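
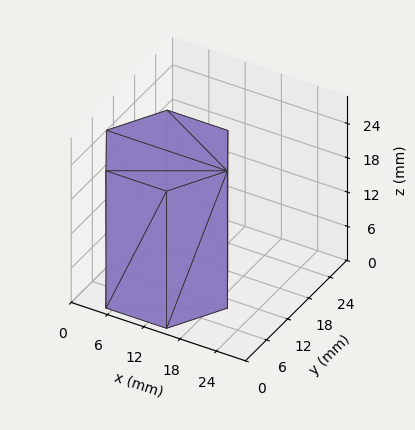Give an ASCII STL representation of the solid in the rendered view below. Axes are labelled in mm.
Reading the render: the shape is a regular 6-sided prism (a cylinder approximated with 6 flat sides), circumscribed radius ≈ 10 mm, height ≈ 24 mm (dimensions read to the nearest mm from the axis ticks). For the STL, each face is triangulated and given an outward normal.

solid part
  facet normal 0.0000 0.0000 -1.0000
    outer loop
      vertex 5.0 18.7 0.0
      vertex 15.0 18.7 0.0
      vertex 20.0 10.0 0.0
    endloop
  endfacet
  facet normal 0.0000 0.0000 -1.0000
    outer loop
      vertex 0.0 10.0 0.0
      vertex 5.0 18.7 0.0
      vertex 20.0 10.0 0.0
    endloop
  endfacet
  facet normal 0.0000 0.0000 -1.0000
    outer loop
      vertex 5.0 1.3 0.0
      vertex 0.0 10.0 0.0
      vertex 20.0 10.0 0.0
    endloop
  endfacet
  facet normal 0.0000 0.0000 -1.0000
    outer loop
      vertex 15.0 1.3 0.0
      vertex 5.0 1.3 0.0
      vertex 20.0 10.0 0.0
    endloop
  endfacet
  facet normal 0.0000 0.0000 1.0000
    outer loop
      vertex 20.0 10.0 24.0
      vertex 15.0 18.7 24.0
      vertex 5.0 18.7 24.0
    endloop
  endfacet
  facet normal 0.0000 0.0000 1.0000
    outer loop
      vertex 20.0 10.0 24.0
      vertex 5.0 18.7 24.0
      vertex 0.0 10.0 24.0
    endloop
  endfacet
  facet normal 0.0000 0.0000 1.0000
    outer loop
      vertex 20.0 10.0 24.0
      vertex 0.0 10.0 24.0
      vertex 5.0 1.3 24.0
    endloop
  endfacet
  facet normal 0.0000 0.0000 1.0000
    outer loop
      vertex 20.0 10.0 24.0
      vertex 5.0 1.3 24.0
      vertex 15.0 1.3 24.0
    endloop
  endfacet
  facet normal 0.8670 0.4983 0.0000
    outer loop
      vertex 20.0 10.0 0.0
      vertex 15.0 18.7 0.0
      vertex 15.0 18.7 24.0
    endloop
  endfacet
  facet normal 0.8670 0.4983 0.0000
    outer loop
      vertex 20.0 10.0 0.0
      vertex 15.0 18.7 24.0
      vertex 20.0 10.0 24.0
    endloop
  endfacet
  facet normal 0.0000 1.0000 0.0000
    outer loop
      vertex 15.0 18.7 0.0
      vertex 5.0 18.7 0.0
      vertex 5.0 18.7 24.0
    endloop
  endfacet
  facet normal 0.0000 1.0000 0.0000
    outer loop
      vertex 15.0 18.7 0.0
      vertex 5.0 18.7 24.0
      vertex 15.0 18.7 24.0
    endloop
  endfacet
  facet normal -0.8670 0.4983 0.0000
    outer loop
      vertex 5.0 18.7 0.0
      vertex 0.0 10.0 0.0
      vertex 0.0 10.0 24.0
    endloop
  endfacet
  facet normal -0.8670 0.4983 0.0000
    outer loop
      vertex 5.0 18.7 0.0
      vertex 0.0 10.0 24.0
      vertex 5.0 18.7 24.0
    endloop
  endfacet
  facet normal -0.8670 -0.4983 0.0000
    outer loop
      vertex 0.0 10.0 0.0
      vertex 5.0 1.3 0.0
      vertex 5.0 1.3 24.0
    endloop
  endfacet
  facet normal -0.8670 -0.4983 0.0000
    outer loop
      vertex 0.0 10.0 0.0
      vertex 5.0 1.3 24.0
      vertex 0.0 10.0 24.0
    endloop
  endfacet
  facet normal 0.0000 -1.0000 0.0000
    outer loop
      vertex 5.0 1.3 0.0
      vertex 15.0 1.3 0.0
      vertex 15.0 1.3 24.0
    endloop
  endfacet
  facet normal 0.0000 -1.0000 0.0000
    outer loop
      vertex 5.0 1.3 0.0
      vertex 15.0 1.3 24.0
      vertex 5.0 1.3 24.0
    endloop
  endfacet
  facet normal 0.8670 -0.4983 0.0000
    outer loop
      vertex 15.0 1.3 0.0
      vertex 20.0 10.0 0.0
      vertex 20.0 10.0 24.0
    endloop
  endfacet
  facet normal 0.8670 -0.4983 0.0000
    outer loop
      vertex 15.0 1.3 0.0
      vertex 20.0 10.0 24.0
      vertex 15.0 1.3 24.0
    endloop
  endfacet
endsolid part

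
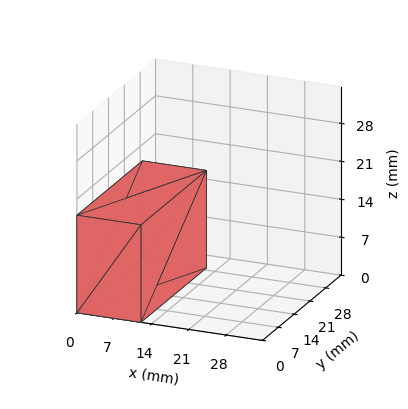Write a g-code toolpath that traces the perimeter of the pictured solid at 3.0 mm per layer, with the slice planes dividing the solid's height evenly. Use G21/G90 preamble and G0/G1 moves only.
Reading the render: the shape is a rectangular box, roughly 12 × 29 mm footprint and 18 mm tall (dimensions read to the nearest mm from the axis ticks). For the g-code, the solid's height is divided into equal slices at the stated Δz and each level perimeter traced with G1 moves after a G0 lift.

; perimeter-only toolpath
G21 ; units = mm
G90 ; absolute positioning
G28 ; home
; layer 1
G0 Z3.0
G0 X0.0 Y0.0
G1 X12.0 Y0.0
G1 X12.0 Y29.0
G1 X0.0 Y29.0
G1 X0.0 Y0.0
; layer 2
G0 Z6.0
G0 X0.0 Y0.0
G1 X12.0 Y0.0
G1 X12.0 Y29.0
G1 X0.0 Y29.0
G1 X0.0 Y0.0
; layer 3
G0 Z9.0
G0 X0.0 Y0.0
G1 X12.0 Y0.0
G1 X12.0 Y29.0
G1 X0.0 Y29.0
G1 X0.0 Y0.0
; layer 4
G0 Z12.0
G0 X0.0 Y0.0
G1 X12.0 Y0.0
G1 X12.0 Y29.0
G1 X0.0 Y29.0
G1 X0.0 Y0.0
; layer 5
G0 Z15.0
G0 X0.0 Y0.0
G1 X12.0 Y0.0
G1 X12.0 Y29.0
G1 X0.0 Y29.0
G1 X0.0 Y0.0
; layer 6
G0 Z18.0
G0 X0.0 Y0.0
G1 X12.0 Y0.0
G1 X12.0 Y29.0
G1 X0.0 Y29.0
G1 X0.0 Y0.0
M2 ; end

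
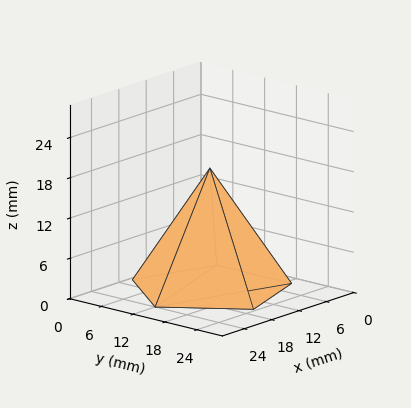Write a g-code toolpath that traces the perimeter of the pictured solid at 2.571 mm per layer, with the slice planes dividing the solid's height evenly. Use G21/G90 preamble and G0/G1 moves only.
Reading the render: the shape is a regular 5-sided pyramid, base circumscribed radius ≈ 12 mm, apex at z ≈ 18 mm (dimensions read to the nearest mm from the axis ticks). For the g-code, the solid's height is divided into equal slices at the stated Δz and each level perimeter traced with G1 moves after a G0 lift.

; perimeter-only toolpath
G21 ; units = mm
G90 ; absolute positioning
G28 ; home
; layer 1
G0 Z2.571
G0 X22.286 Y12.000
G1 X15.178 Y21.783
G1 X3.679 Y18.045
G1 X3.679 Y5.955
G1 X15.178 Y2.217
G1 X22.286 Y12.000
; layer 2
G0 Z5.143
G0 X20.571 Y12.000
G1 X14.649 Y20.152
G1 X5.066 Y17.038
G1 X5.066 Y6.962
G1 X14.649 Y3.848
G1 X20.571 Y12.000
; layer 3
G0 Z7.714
G0 X18.857 Y12.000
G1 X14.119 Y18.522
G1 X6.453 Y16.030
G1 X6.453 Y7.970
G1 X14.119 Y5.478
G1 X18.857 Y12.000
; layer 4
G0 Z10.286
G0 X17.143 Y12.000
G1 X13.589 Y16.891
G1 X7.839 Y15.023
G1 X7.839 Y8.977
G1 X13.589 Y7.109
G1 X17.143 Y12.000
; layer 5
G0 Z12.857
G0 X15.429 Y12.000
G1 X13.059 Y15.261
G1 X9.226 Y14.015
G1 X9.226 Y9.985
G1 X13.059 Y8.739
G1 X15.429 Y12.000
; layer 6
G0 Z15.429
G0 X13.714 Y12.000
G1 X12.530 Y13.630
G1 X10.613 Y13.008
G1 X10.613 Y10.992
G1 X12.530 Y10.370
G1 X13.714 Y12.000
M2 ; end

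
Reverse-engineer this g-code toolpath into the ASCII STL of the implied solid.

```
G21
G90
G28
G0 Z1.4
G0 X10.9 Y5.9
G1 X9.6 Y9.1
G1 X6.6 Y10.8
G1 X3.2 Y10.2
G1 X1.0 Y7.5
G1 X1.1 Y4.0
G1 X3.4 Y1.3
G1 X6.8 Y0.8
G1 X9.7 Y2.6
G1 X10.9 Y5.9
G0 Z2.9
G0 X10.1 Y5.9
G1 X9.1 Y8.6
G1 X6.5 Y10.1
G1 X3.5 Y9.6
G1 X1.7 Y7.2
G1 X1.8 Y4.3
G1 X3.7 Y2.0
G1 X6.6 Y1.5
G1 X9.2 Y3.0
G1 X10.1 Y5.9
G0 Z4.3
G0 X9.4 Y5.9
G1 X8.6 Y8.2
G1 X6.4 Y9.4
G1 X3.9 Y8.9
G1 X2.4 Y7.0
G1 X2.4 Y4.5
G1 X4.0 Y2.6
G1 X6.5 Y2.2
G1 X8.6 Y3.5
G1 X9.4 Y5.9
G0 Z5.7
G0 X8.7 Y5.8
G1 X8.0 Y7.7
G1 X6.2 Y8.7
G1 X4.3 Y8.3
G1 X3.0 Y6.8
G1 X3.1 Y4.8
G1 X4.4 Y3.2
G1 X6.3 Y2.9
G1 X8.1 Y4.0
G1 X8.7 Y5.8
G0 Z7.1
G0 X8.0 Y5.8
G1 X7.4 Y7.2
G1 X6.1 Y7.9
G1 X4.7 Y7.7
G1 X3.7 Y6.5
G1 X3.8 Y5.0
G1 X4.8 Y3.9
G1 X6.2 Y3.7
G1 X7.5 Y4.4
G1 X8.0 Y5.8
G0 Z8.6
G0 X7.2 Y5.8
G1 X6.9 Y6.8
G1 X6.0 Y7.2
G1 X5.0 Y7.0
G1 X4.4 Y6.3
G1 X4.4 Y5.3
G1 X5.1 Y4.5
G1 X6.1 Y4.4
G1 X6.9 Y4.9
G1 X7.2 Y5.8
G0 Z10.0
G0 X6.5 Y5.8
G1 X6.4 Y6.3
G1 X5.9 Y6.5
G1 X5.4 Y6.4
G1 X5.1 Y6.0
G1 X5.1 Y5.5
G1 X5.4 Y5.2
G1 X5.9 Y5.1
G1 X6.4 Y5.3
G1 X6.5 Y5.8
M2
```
solid part
  facet normal 0.0000 0.0000 -1.0000
    outer loop
      vertex 6.7 11.5 0.0
      vertex 10.2 9.6 0.0
      vertex 11.6 5.9 0.0
    endloop
  endfacet
  facet normal 0.0000 0.0000 -1.0000
    outer loop
      vertex 2.8 10.8 0.0
      vertex 6.7 11.5 0.0
      vertex 11.6 5.9 0.0
    endloop
  endfacet
  facet normal 0.0000 0.0000 -1.0000
    outer loop
      vertex 0.3 7.7 0.0
      vertex 2.8 10.8 0.0
      vertex 11.6 5.9 0.0
    endloop
  endfacet
  facet normal 0.0000 0.0000 -1.0000
    outer loop
      vertex 0.4 3.8 0.0
      vertex 0.3 7.7 0.0
      vertex 11.6 5.9 0.0
    endloop
  endfacet
  facet normal 0.0000 0.0000 -1.0000
    outer loop
      vertex 3.0 0.7 0.0
      vertex 0.4 3.8 0.0
      vertex 11.6 5.9 0.0
    endloop
  endfacet
  facet normal 0.0000 0.0000 -1.0000
    outer loop
      vertex 6.9 0.1 0.0
      vertex 3.0 0.7 0.0
      vertex 11.6 5.9 0.0
    endloop
  endfacet
  facet normal 0.0000 0.0000 -1.0000
    outer loop
      vertex 10.3 2.1 0.0
      vertex 6.9 0.1 0.0
      vertex 11.6 5.9 0.0
    endloop
  endfacet
  facet normal 0.8435 0.3192 0.4320
    outer loop
      vertex 11.6 5.9 0.0
      vertex 10.2 9.6 0.0
      vertex 5.8 5.8 11.4
    endloop
  endfacet
  facet normal 0.4306 0.7932 0.4306
    outer loop
      vertex 10.2 9.6 0.0
      vertex 6.7 11.5 0.0
      vertex 5.8 5.8 11.4
    endloop
  endfacet
  facet normal -0.1594 0.8880 0.4314
    outer loop
      vertex 6.7 11.5 0.0
      vertex 2.8 10.8 0.0
      vertex 5.8 5.8 11.4
    endloop
  endfacet
  facet normal -0.7017 0.5659 0.4329
    outer loop
      vertex 2.8 10.8 0.0
      vertex 0.3 7.7 0.0
      vertex 5.8 5.8 11.4
    endloop
  endfacet
  facet normal -0.9019 -0.0231 0.4313
    outer loop
      vertex 0.3 7.7 0.0
      vertex 0.4 3.8 0.0
      vertex 5.8 5.8 11.4
    endloop
  endfacet
  facet normal -0.6919 -0.5803 0.4296
    outer loop
      vertex 0.4 3.8 0.0
      vertex 3.0 0.7 0.0
      vertex 5.8 5.8 11.4
    endloop
  endfacet
  facet normal -0.1371 -0.8912 0.4324
    outer loop
      vertex 3.0 0.7 0.0
      vertex 6.9 0.1 0.0
      vertex 5.8 5.8 11.4
    endloop
  endfacet
  facet normal 0.4571 -0.7771 0.4327
    outer loop
      vertex 6.9 0.1 0.0
      vertex 10.3 2.1 0.0
      vertex 5.8 5.8 11.4
    endloop
  endfacet
  facet normal 0.8535 -0.2920 0.4317
    outer loop
      vertex 10.3 2.1 0.0
      vertex 11.6 5.9 0.0
      vertex 5.8 5.8 11.4
    endloop
  endfacet
endsolid part

The G0 Z moves step by Δz≈1.4 mm. The G1 loops shrink linearly with z, so the solid tapers from its base footprint up to z≈11.4. Closing with a flat bottom cap and the tapered top and triangulating gives 16 facets — a regular 9-sided pyramid, base circumscribed radius ≈ 5.8 mm, apex at z ≈ 11.4 mm.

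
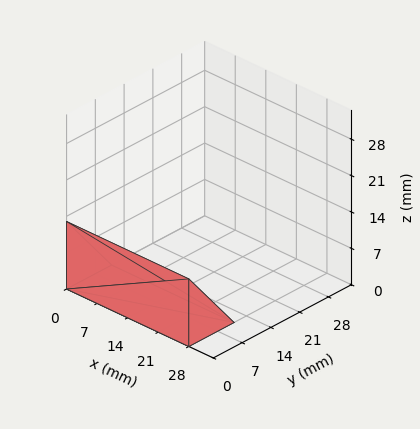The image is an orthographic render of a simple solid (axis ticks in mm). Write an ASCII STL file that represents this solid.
Reading the render: the shape is a wedge (ramp): 28 × 11 mm base, rising to 13 mm along the y=0 edge and sloping linearly to z=0 at y=11 (dimensions read to the nearest mm from the axis ticks). For the STL, each face is triangulated and given an outward normal.

solid part
  facet normal 0.0000 0.0000 -1.0000
    outer loop
      vertex 28.000 11.000 0.000
      vertex 28.000 0.000 0.000
      vertex 0.000 0.000 0.000
    endloop
  endfacet
  facet normal 0.0000 0.0000 -1.0000
    outer loop
      vertex 0.000 11.000 0.000
      vertex 28.000 11.000 0.000
      vertex 0.000 0.000 0.000
    endloop
  endfacet
  facet normal 0.0000 -1.0000 0.0000
    outer loop
      vertex 0.000 0.000 0.000
      vertex 28.000 0.000 0.000
      vertex 28.000 0.000 13.000
    endloop
  endfacet
  facet normal 0.0000 -1.0000 0.0000
    outer loop
      vertex 0.000 0.000 0.000
      vertex 28.000 0.000 13.000
      vertex 0.000 0.000 13.000
    endloop
  endfacet
  facet normal 0.0000 0.7634 0.6459
    outer loop
      vertex 0.000 0.000 13.000
      vertex 28.000 0.000 13.000
      vertex 28.000 11.000 0.000
    endloop
  endfacet
  facet normal 0.0000 0.7634 0.6459
    outer loop
      vertex 0.000 0.000 13.000
      vertex 28.000 11.000 0.000
      vertex 0.000 11.000 0.000
    endloop
  endfacet
  facet normal -1.0000 0.0000 0.0000
    outer loop
      vertex 0.000 0.000 13.000
      vertex 0.000 11.000 0.000
      vertex 0.000 0.000 0.000
    endloop
  endfacet
  facet normal 1.0000 0.0000 0.0000
    outer loop
      vertex 28.000 0.000 0.000
      vertex 28.000 11.000 0.000
      vertex 28.000 0.000 13.000
    endloop
  endfacet
endsolid part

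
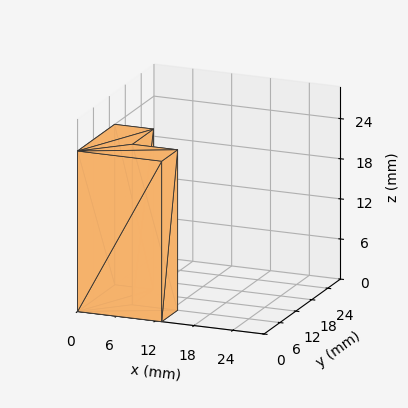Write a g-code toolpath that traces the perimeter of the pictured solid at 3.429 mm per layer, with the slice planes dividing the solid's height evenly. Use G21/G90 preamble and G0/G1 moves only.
Reading the render: the shape is an L-shaped prism: outer 13 × 14 mm, arm thicknesses ≈ 6 mm (horizontal) and 6 mm (vertical), extruded 24 mm in z (dimensions read to the nearest mm from the axis ticks). For the g-code, the solid's height is divided into equal slices at the stated Δz and each level perimeter traced with G1 moves after a G0 lift.

; perimeter-only toolpath
G21 ; units = mm
G90 ; absolute positioning
G28 ; home
; layer 1
G0 Z3.429
G0 X0.000 Y0.000
G1 X13.000 Y0.000
G1 X13.000 Y6.000
G1 X6.000 Y6.000
G1 X6.000 Y14.000
G1 X0.000 Y14.000
G1 X0.000 Y0.000
; layer 2
G0 Z6.857
G0 X0.000 Y0.000
G1 X13.000 Y0.000
G1 X13.000 Y6.000
G1 X6.000 Y6.000
G1 X6.000 Y14.000
G1 X0.000 Y14.000
G1 X0.000 Y0.000
; layer 3
G0 Z10.286
G0 X0.000 Y0.000
G1 X13.000 Y0.000
G1 X13.000 Y6.000
G1 X6.000 Y6.000
G1 X6.000 Y14.000
G1 X0.000 Y14.000
G1 X0.000 Y0.000
; layer 4
G0 Z13.714
G0 X0.000 Y0.000
G1 X13.000 Y0.000
G1 X13.000 Y6.000
G1 X6.000 Y6.000
G1 X6.000 Y14.000
G1 X0.000 Y14.000
G1 X0.000 Y0.000
; layer 5
G0 Z17.143
G0 X0.000 Y0.000
G1 X13.000 Y0.000
G1 X13.000 Y6.000
G1 X6.000 Y6.000
G1 X6.000 Y14.000
G1 X0.000 Y14.000
G1 X0.000 Y0.000
; layer 6
G0 Z20.571
G0 X0.000 Y0.000
G1 X13.000 Y0.000
G1 X13.000 Y6.000
G1 X6.000 Y6.000
G1 X6.000 Y14.000
G1 X0.000 Y14.000
G1 X0.000 Y0.000
; layer 7
G0 Z24.000
G0 X0.000 Y0.000
G1 X13.000 Y0.000
G1 X13.000 Y6.000
G1 X6.000 Y6.000
G1 X6.000 Y14.000
G1 X0.000 Y14.000
G1 X0.000 Y0.000
M2 ; end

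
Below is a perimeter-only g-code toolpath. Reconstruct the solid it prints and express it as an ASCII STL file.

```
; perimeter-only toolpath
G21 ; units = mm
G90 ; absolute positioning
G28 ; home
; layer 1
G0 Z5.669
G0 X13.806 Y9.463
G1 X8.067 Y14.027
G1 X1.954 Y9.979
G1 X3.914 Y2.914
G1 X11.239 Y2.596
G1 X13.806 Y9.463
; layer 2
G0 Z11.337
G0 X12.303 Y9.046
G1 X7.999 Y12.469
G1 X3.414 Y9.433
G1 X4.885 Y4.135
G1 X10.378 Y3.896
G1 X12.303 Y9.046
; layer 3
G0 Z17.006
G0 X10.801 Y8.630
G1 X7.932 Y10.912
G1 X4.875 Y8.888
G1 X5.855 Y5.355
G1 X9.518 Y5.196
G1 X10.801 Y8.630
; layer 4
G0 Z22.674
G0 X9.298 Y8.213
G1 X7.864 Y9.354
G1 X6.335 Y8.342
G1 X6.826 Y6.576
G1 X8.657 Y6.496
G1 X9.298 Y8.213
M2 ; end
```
solid part
  facet normal 0.0000 0.0000 -1.0000
    outer loop
      vertex 0.493 10.525 0.000
      vertex 8.135 15.585 0.000
      vertex 15.308 9.880 0.000
    endloop
  endfacet
  facet normal 0.0000 0.0000 -1.0000
    outer loop
      vertex 2.944 1.694 0.000
      vertex 0.493 10.525 0.000
      vertex 15.308 9.880 0.000
    endloop
  endfacet
  facet normal 0.0000 0.0000 -1.0000
    outer loop
      vertex 12.100 1.296 0.000
      vertex 2.944 1.694 0.000
      vertex 15.308 9.880 0.000
    endloop
  endfacet
  facet normal 0.6076 0.7640 0.2172
    outer loop
      vertex 15.308 9.880 0.000
      vertex 8.135 15.585 0.000
      vertex 7.796 7.796 28.343
    endloop
  endfacet
  facet normal -0.5389 0.8139 0.2172
    outer loop
      vertex 8.135 15.585 0.000
      vertex 0.493 10.525 0.000
      vertex 7.796 7.796 28.343
    endloop
  endfacet
  facet normal -0.9406 -0.2611 0.2172
    outer loop
      vertex 0.493 10.525 0.000
      vertex 2.944 1.694 0.000
      vertex 7.796 7.796 28.343
    endloop
  endfacet
  facet normal -0.0424 -0.9752 0.2172
    outer loop
      vertex 2.944 1.694 0.000
      vertex 12.100 1.296 0.000
      vertex 7.796 7.796 28.343
    endloop
  endfacet
  facet normal 0.9144 -0.3417 0.2172
    outer loop
      vertex 12.100 1.296 0.000
      vertex 15.308 9.880 0.000
      vertex 7.796 7.796 28.343
    endloop
  endfacet
endsolid part

The G0 Z moves step by Δz≈5.669 mm. The G1 loops shrink linearly with z, so the solid tapers from its base footprint up to z≈28.3. Closing with a flat bottom cap and the tapered top and triangulating gives 8 facets — a regular 5-sided pyramid, base circumscribed radius ≈ 7.8 mm, apex at z ≈ 28.3 mm.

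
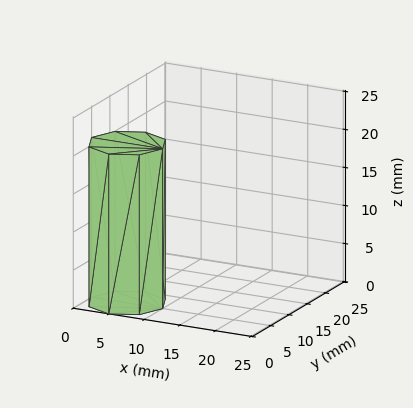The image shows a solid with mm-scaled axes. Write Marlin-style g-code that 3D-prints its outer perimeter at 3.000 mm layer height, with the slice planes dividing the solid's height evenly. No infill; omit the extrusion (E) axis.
Reading the render: the shape is a regular 8-sided prism (a cylinder approximated with 8 flat sides), circumscribed radius ≈ 5 mm, height ≈ 21 mm (dimensions read to the nearest mm from the axis ticks). For the g-code, the solid's height is divided into equal slices at the stated Δz and each level perimeter traced with G1 moves after a G0 lift.

; perimeter-only toolpath
G21 ; units = mm
G90 ; absolute positioning
G28 ; home
; layer 1
G0 Z3.000
G0 X10.000 Y5.000
G1 X8.536 Y8.536
G1 X5.000 Y10.000
G1 X1.464 Y8.536
G1 X0.000 Y5.000
G1 X1.464 Y1.464
G1 X5.000 Y0.000
G1 X8.536 Y1.464
G1 X10.000 Y5.000
; layer 2
G0 Z6.000
G0 X10.000 Y5.000
G1 X8.536 Y8.536
G1 X5.000 Y10.000
G1 X1.464 Y8.536
G1 X0.000 Y5.000
G1 X1.464 Y1.464
G1 X5.000 Y0.000
G1 X8.536 Y1.464
G1 X10.000 Y5.000
; layer 3
G0 Z9.000
G0 X10.000 Y5.000
G1 X8.536 Y8.536
G1 X5.000 Y10.000
G1 X1.464 Y8.536
G1 X0.000 Y5.000
G1 X1.464 Y1.464
G1 X5.000 Y0.000
G1 X8.536 Y1.464
G1 X10.000 Y5.000
; layer 4
G0 Z12.000
G0 X10.000 Y5.000
G1 X8.536 Y8.536
G1 X5.000 Y10.000
G1 X1.464 Y8.536
G1 X0.000 Y5.000
G1 X1.464 Y1.464
G1 X5.000 Y0.000
G1 X8.536 Y1.464
G1 X10.000 Y5.000
; layer 5
G0 Z15.000
G0 X10.000 Y5.000
G1 X8.536 Y8.536
G1 X5.000 Y10.000
G1 X1.464 Y8.536
G1 X0.000 Y5.000
G1 X1.464 Y1.464
G1 X5.000 Y0.000
G1 X8.536 Y1.464
G1 X10.000 Y5.000
; layer 6
G0 Z18.000
G0 X10.000 Y5.000
G1 X8.536 Y8.536
G1 X5.000 Y10.000
G1 X1.464 Y8.536
G1 X0.000 Y5.000
G1 X1.464 Y1.464
G1 X5.000 Y0.000
G1 X8.536 Y1.464
G1 X10.000 Y5.000
; layer 7
G0 Z21.000
G0 X10.000 Y5.000
G1 X8.536 Y8.536
G1 X5.000 Y10.000
G1 X1.464 Y8.536
G1 X0.000 Y5.000
G1 X1.464 Y1.464
G1 X5.000 Y0.000
G1 X8.536 Y1.464
G1 X10.000 Y5.000
M2 ; end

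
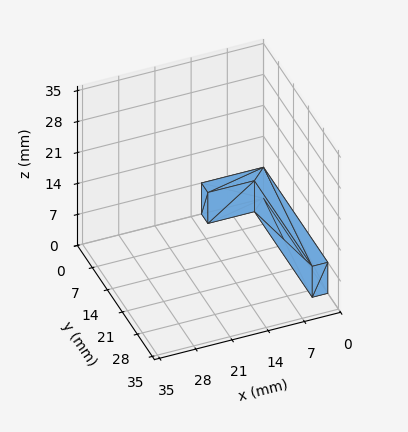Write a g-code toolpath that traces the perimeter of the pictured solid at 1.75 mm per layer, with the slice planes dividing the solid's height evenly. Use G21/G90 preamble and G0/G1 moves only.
Reading the render: the shape is an L-shaped prism: outer 12 × 30 mm, arm thicknesses ≈ 3 mm (horizontal) and 3 mm (vertical), extruded 7 mm in z (dimensions read to the nearest mm from the axis ticks). For the g-code, the solid's height is divided into equal slices at the stated Δz and each level perimeter traced with G1 moves after a G0 lift.

; perimeter-only toolpath
G21 ; units = mm
G90 ; absolute positioning
G28 ; home
; layer 1
G0 Z1.75
G0 X0.00 Y0.00
G1 X12.00 Y0.00
G1 X12.00 Y3.00
G1 X3.00 Y3.00
G1 X3.00 Y30.00
G1 X0.00 Y30.00
G1 X0.00 Y0.00
; layer 2
G0 Z3.50
G0 X0.00 Y0.00
G1 X12.00 Y0.00
G1 X12.00 Y3.00
G1 X3.00 Y3.00
G1 X3.00 Y30.00
G1 X0.00 Y30.00
G1 X0.00 Y0.00
; layer 3
G0 Z5.25
G0 X0.00 Y0.00
G1 X12.00 Y0.00
G1 X12.00 Y3.00
G1 X3.00 Y3.00
G1 X3.00 Y30.00
G1 X0.00 Y30.00
G1 X0.00 Y0.00
; layer 4
G0 Z7.00
G0 X0.00 Y0.00
G1 X12.00 Y0.00
G1 X12.00 Y3.00
G1 X3.00 Y3.00
G1 X3.00 Y30.00
G1 X0.00 Y30.00
G1 X0.00 Y0.00
M2 ; end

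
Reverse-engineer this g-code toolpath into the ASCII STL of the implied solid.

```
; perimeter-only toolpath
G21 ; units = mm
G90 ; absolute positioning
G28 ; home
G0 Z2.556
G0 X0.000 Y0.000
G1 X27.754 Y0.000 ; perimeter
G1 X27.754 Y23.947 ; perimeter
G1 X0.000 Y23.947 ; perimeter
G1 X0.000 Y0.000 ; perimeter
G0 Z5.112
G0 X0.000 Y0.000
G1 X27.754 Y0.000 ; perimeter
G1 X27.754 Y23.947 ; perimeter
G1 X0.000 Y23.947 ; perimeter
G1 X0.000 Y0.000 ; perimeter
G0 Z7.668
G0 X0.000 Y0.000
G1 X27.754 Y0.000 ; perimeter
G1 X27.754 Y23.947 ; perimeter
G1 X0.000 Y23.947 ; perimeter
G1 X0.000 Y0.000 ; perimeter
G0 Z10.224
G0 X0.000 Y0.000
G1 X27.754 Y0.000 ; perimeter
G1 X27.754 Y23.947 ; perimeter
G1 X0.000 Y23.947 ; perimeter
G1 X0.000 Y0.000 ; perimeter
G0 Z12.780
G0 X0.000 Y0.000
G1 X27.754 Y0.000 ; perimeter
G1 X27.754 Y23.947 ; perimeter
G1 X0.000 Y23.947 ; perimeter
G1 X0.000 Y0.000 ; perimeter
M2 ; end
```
solid part
  facet normal 0.0000 0.0000 -1.0000
    outer loop
      vertex 27.754 23.947 0.000
      vertex 27.754 0.000 0.000
      vertex 0.000 0.000 0.000
    endloop
  endfacet
  facet normal 0.0000 0.0000 -1.0000
    outer loop
      vertex 0.000 23.947 0.000
      vertex 27.754 23.947 0.000
      vertex 0.000 0.000 0.000
    endloop
  endfacet
  facet normal 0.0000 0.0000 1.0000
    outer loop
      vertex 0.000 0.000 12.780
      vertex 27.754 0.000 12.780
      vertex 27.754 23.947 12.780
    endloop
  endfacet
  facet normal 0.0000 0.0000 1.0000
    outer loop
      vertex 0.000 0.000 12.780
      vertex 27.754 23.947 12.780
      vertex 0.000 23.947 12.780
    endloop
  endfacet
  facet normal 0.0000 -1.0000 0.0000
    outer loop
      vertex 0.000 0.000 0.000
      vertex 27.754 0.000 0.000
      vertex 27.754 0.000 12.780
    endloop
  endfacet
  facet normal 0.0000 -1.0000 0.0000
    outer loop
      vertex 0.000 0.000 0.000
      vertex 27.754 0.000 12.780
      vertex 0.000 0.000 12.780
    endloop
  endfacet
  facet normal 0.0000 1.0000 0.0000
    outer loop
      vertex 27.754 23.947 12.780
      vertex 27.754 23.947 0.000
      vertex 0.000 23.947 0.000
    endloop
  endfacet
  facet normal 0.0000 1.0000 0.0000
    outer loop
      vertex 0.000 23.947 12.780
      vertex 27.754 23.947 12.780
      vertex 0.000 23.947 0.000
    endloop
  endfacet
  facet normal -1.0000 0.0000 0.0000
    outer loop
      vertex 0.000 23.947 12.780
      vertex 0.000 23.947 0.000
      vertex 0.000 0.000 0.000
    endloop
  endfacet
  facet normal -1.0000 0.0000 0.0000
    outer loop
      vertex 0.000 0.000 12.780
      vertex 0.000 23.947 12.780
      vertex 0.000 0.000 0.000
    endloop
  endfacet
  facet normal 1.0000 0.0000 0.0000
    outer loop
      vertex 27.754 0.000 0.000
      vertex 27.754 23.947 0.000
      vertex 27.754 23.947 12.780
    endloop
  endfacet
  facet normal 1.0000 0.0000 0.0000
    outer loop
      vertex 27.754 0.000 0.000
      vertex 27.754 23.947 12.780
      vertex 27.754 0.000 12.780
    endloop
  endfacet
endsolid part

The G0 Z moves step by Δz≈2.556 mm. Every layer's G1 loop is the same polygon, so the solid is a straight extrusion of it from z=0 to z≈12.8. Closing with flat bottom and top caps and triangulating gives 12 facets — a rectangular box, roughly 27.8 × 23.9 mm footprint and 12.8 mm tall.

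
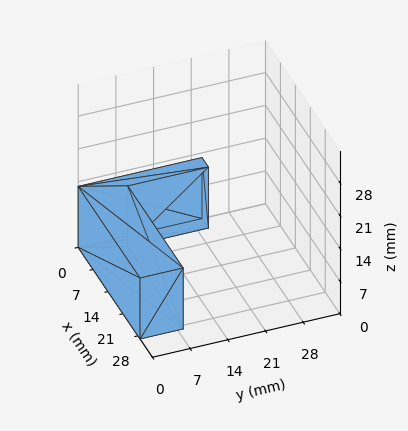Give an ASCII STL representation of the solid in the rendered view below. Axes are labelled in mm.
Reading the render: the shape is an L-shaped prism: outer 29 × 23 mm, arm thicknesses ≈ 8 mm (horizontal) and 3 mm (vertical), extruded 13 mm in z (dimensions read to the nearest mm from the axis ticks). For the STL, each face is triangulated and given an outward normal.

solid part
  facet normal 0.0000 0.0000 -1.0000
    outer loop
      vertex 29.00 8.00 0.00
      vertex 29.00 0.00 0.00
      vertex 0.00 0.00 0.00
    endloop
  endfacet
  facet normal 0.0000 0.0000 -1.0000
    outer loop
      vertex 3.00 8.00 0.00
      vertex 29.00 8.00 0.00
      vertex 0.00 0.00 0.00
    endloop
  endfacet
  facet normal 0.0000 0.0000 -1.0000
    outer loop
      vertex 3.00 23.00 0.00
      vertex 3.00 8.00 0.00
      vertex 0.00 0.00 0.00
    endloop
  endfacet
  facet normal 0.0000 0.0000 -1.0000
    outer loop
      vertex 0.00 23.00 0.00
      vertex 3.00 23.00 0.00
      vertex 0.00 0.00 0.00
    endloop
  endfacet
  facet normal 0.0000 0.0000 1.0000
    outer loop
      vertex 0.00 0.00 13.00
      vertex 29.00 0.00 13.00
      vertex 29.00 8.00 13.00
    endloop
  endfacet
  facet normal 0.0000 0.0000 1.0000
    outer loop
      vertex 0.00 0.00 13.00
      vertex 29.00 8.00 13.00
      vertex 3.00 8.00 13.00
    endloop
  endfacet
  facet normal 0.0000 0.0000 1.0000
    outer loop
      vertex 0.00 0.00 13.00
      vertex 3.00 8.00 13.00
      vertex 3.00 23.00 13.00
    endloop
  endfacet
  facet normal 0.0000 0.0000 1.0000
    outer loop
      vertex 0.00 0.00 13.00
      vertex 3.00 23.00 13.00
      vertex 0.00 23.00 13.00
    endloop
  endfacet
  facet normal 0.0000 -1.0000 0.0000
    outer loop
      vertex 0.00 0.00 0.00
      vertex 29.00 0.00 0.00
      vertex 29.00 0.00 13.00
    endloop
  endfacet
  facet normal 0.0000 -1.0000 0.0000
    outer loop
      vertex 0.00 0.00 0.00
      vertex 29.00 0.00 13.00
      vertex 0.00 0.00 13.00
    endloop
  endfacet
  facet normal 1.0000 0.0000 0.0000
    outer loop
      vertex 29.00 0.00 0.00
      vertex 29.00 8.00 0.00
      vertex 29.00 8.00 13.00
    endloop
  endfacet
  facet normal 1.0000 0.0000 0.0000
    outer loop
      vertex 29.00 0.00 0.00
      vertex 29.00 8.00 13.00
      vertex 29.00 0.00 13.00
    endloop
  endfacet
  facet normal 0.0000 1.0000 0.0000
    outer loop
      vertex 29.00 8.00 0.00
      vertex 3.00 8.00 0.00
      vertex 3.00 8.00 13.00
    endloop
  endfacet
  facet normal 0.0000 1.0000 0.0000
    outer loop
      vertex 29.00 8.00 0.00
      vertex 3.00 8.00 13.00
      vertex 29.00 8.00 13.00
    endloop
  endfacet
  facet normal 1.0000 0.0000 0.0000
    outer loop
      vertex 3.00 8.00 0.00
      vertex 3.00 23.00 0.00
      vertex 3.00 23.00 13.00
    endloop
  endfacet
  facet normal 1.0000 0.0000 0.0000
    outer loop
      vertex 3.00 8.00 0.00
      vertex 3.00 23.00 13.00
      vertex 3.00 8.00 13.00
    endloop
  endfacet
  facet normal 0.0000 1.0000 0.0000
    outer loop
      vertex 3.00 23.00 0.00
      vertex 0.00 23.00 0.00
      vertex 0.00 23.00 13.00
    endloop
  endfacet
  facet normal 0.0000 1.0000 0.0000
    outer loop
      vertex 3.00 23.00 0.00
      vertex 0.00 23.00 13.00
      vertex 3.00 23.00 13.00
    endloop
  endfacet
  facet normal -1.0000 0.0000 0.0000
    outer loop
      vertex 0.00 23.00 0.00
      vertex 0.00 0.00 0.00
      vertex 0.00 0.00 13.00
    endloop
  endfacet
  facet normal -1.0000 0.0000 0.0000
    outer loop
      vertex 0.00 23.00 0.00
      vertex 0.00 0.00 13.00
      vertex 0.00 23.00 13.00
    endloop
  endfacet
endsolid part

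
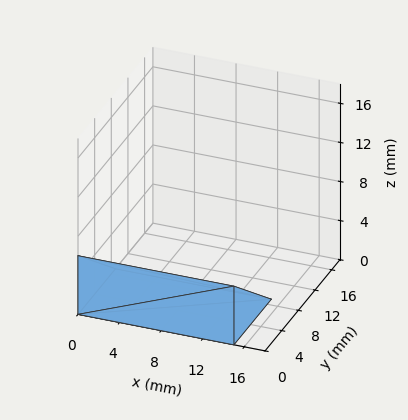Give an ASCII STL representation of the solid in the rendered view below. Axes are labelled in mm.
Reading the render: the shape is a wedge (ramp): 15 × 9 mm base, rising to 6 mm along the y=0 edge and sloping linearly to z=0 at y=9 (dimensions read to the nearest mm from the axis ticks). For the STL, each face is triangulated and given an outward normal.

solid part
  facet normal 0.0000 0.0000 -1.0000
    outer loop
      vertex 15.00 9.00 0.00
      vertex 15.00 0.00 0.00
      vertex 0.00 0.00 0.00
    endloop
  endfacet
  facet normal 0.0000 0.0000 -1.0000
    outer loop
      vertex 0.00 9.00 0.00
      vertex 15.00 9.00 0.00
      vertex 0.00 0.00 0.00
    endloop
  endfacet
  facet normal 0.0000 -1.0000 0.0000
    outer loop
      vertex 0.00 0.00 0.00
      vertex 15.00 0.00 0.00
      vertex 15.00 0.00 6.00
    endloop
  endfacet
  facet normal 0.0000 -1.0000 0.0000
    outer loop
      vertex 0.00 0.00 0.00
      vertex 15.00 0.00 6.00
      vertex 0.00 0.00 6.00
    endloop
  endfacet
  facet normal 0.0000 0.5547 0.8321
    outer loop
      vertex 0.00 0.00 6.00
      vertex 15.00 0.00 6.00
      vertex 15.00 9.00 0.00
    endloop
  endfacet
  facet normal 0.0000 0.5547 0.8321
    outer loop
      vertex 0.00 0.00 6.00
      vertex 15.00 9.00 0.00
      vertex 0.00 9.00 0.00
    endloop
  endfacet
  facet normal -1.0000 0.0000 0.0000
    outer loop
      vertex 0.00 0.00 6.00
      vertex 0.00 9.00 0.00
      vertex 0.00 0.00 0.00
    endloop
  endfacet
  facet normal 1.0000 0.0000 0.0000
    outer loop
      vertex 15.00 0.00 0.00
      vertex 15.00 9.00 0.00
      vertex 15.00 0.00 6.00
    endloop
  endfacet
endsolid part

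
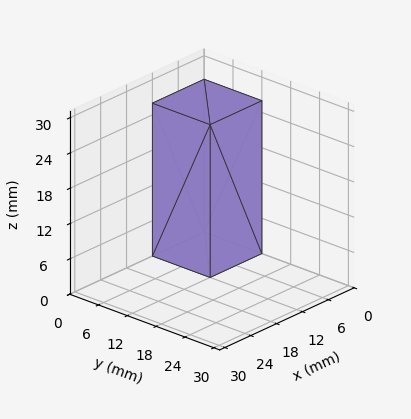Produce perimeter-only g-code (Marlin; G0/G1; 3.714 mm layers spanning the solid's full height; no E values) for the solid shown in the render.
Reading the render: the shape is a rectangular box, roughly 12 × 12 mm footprint and 26 mm tall (dimensions read to the nearest mm from the axis ticks). For the g-code, the solid's height is divided into equal slices at the stated Δz and each level perimeter traced with G1 moves after a G0 lift.

; perimeter-only toolpath
G21 ; units = mm
G90 ; absolute positioning
G28 ; home
; layer 1
G0 Z3.714
G0 X0.000 Y0.000
G1 X12.000 Y0.000
G1 X12.000 Y12.000
G1 X0.000 Y12.000
G1 X0.000 Y0.000
; layer 2
G0 Z7.429
G0 X0.000 Y0.000
G1 X12.000 Y0.000
G1 X12.000 Y12.000
G1 X0.000 Y12.000
G1 X0.000 Y0.000
; layer 3
G0 Z11.143
G0 X0.000 Y0.000
G1 X12.000 Y0.000
G1 X12.000 Y12.000
G1 X0.000 Y12.000
G1 X0.000 Y0.000
; layer 4
G0 Z14.857
G0 X0.000 Y0.000
G1 X12.000 Y0.000
G1 X12.000 Y12.000
G1 X0.000 Y12.000
G1 X0.000 Y0.000
; layer 5
G0 Z18.571
G0 X0.000 Y0.000
G1 X12.000 Y0.000
G1 X12.000 Y12.000
G1 X0.000 Y12.000
G1 X0.000 Y0.000
; layer 6
G0 Z22.286
G0 X0.000 Y0.000
G1 X12.000 Y0.000
G1 X12.000 Y12.000
G1 X0.000 Y12.000
G1 X0.000 Y0.000
; layer 7
G0 Z26.000
G0 X0.000 Y0.000
G1 X12.000 Y0.000
G1 X12.000 Y12.000
G1 X0.000 Y12.000
G1 X0.000 Y0.000
M2 ; end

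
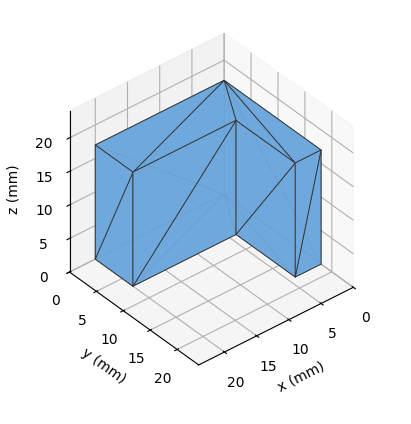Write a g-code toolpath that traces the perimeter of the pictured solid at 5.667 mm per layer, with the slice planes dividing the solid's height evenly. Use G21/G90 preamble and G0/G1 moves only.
Reading the render: the shape is an L-shaped prism: outer 20 × 18 mm, arm thicknesses ≈ 7 mm (horizontal) and 4 mm (vertical), extruded 17 mm in z (dimensions read to the nearest mm from the axis ticks). For the g-code, the solid's height is divided into equal slices at the stated Δz and each level perimeter traced with G1 moves after a G0 lift.

; perimeter-only toolpath
G21 ; units = mm
G90 ; absolute positioning
G28 ; home
; layer 1
G0 Z5.667
G0 X0.000 Y0.000
G1 X20.000 Y0.000
G1 X20.000 Y7.000
G1 X4.000 Y7.000
G1 X4.000 Y18.000
G1 X0.000 Y18.000
G1 X0.000 Y0.000
; layer 2
G0 Z11.333
G0 X0.000 Y0.000
G1 X20.000 Y0.000
G1 X20.000 Y7.000
G1 X4.000 Y7.000
G1 X4.000 Y18.000
G1 X0.000 Y18.000
G1 X0.000 Y0.000
; layer 3
G0 Z17.000
G0 X0.000 Y0.000
G1 X20.000 Y0.000
G1 X20.000 Y7.000
G1 X4.000 Y7.000
G1 X4.000 Y18.000
G1 X0.000 Y18.000
G1 X0.000 Y0.000
M2 ; end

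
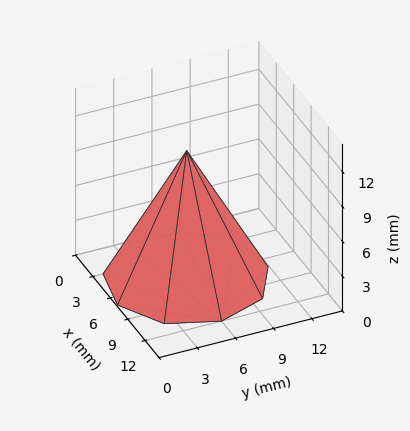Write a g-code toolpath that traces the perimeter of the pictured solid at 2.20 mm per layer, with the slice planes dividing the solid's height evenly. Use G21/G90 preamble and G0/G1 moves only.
Reading the render: the shape is a regular 9-sided pyramid, base circumscribed radius ≈ 6 mm, apex at z ≈ 11 mm (dimensions read to the nearest mm from the axis ticks). For the g-code, the solid's height is divided into equal slices at the stated Δz and each level perimeter traced with G1 moves after a G0 lift.

; perimeter-only toolpath
G21 ; units = mm
G90 ; absolute positioning
G28 ; home
; layer 1
G0 Z2.20
G0 X10.80 Y6.00
G1 X9.68 Y9.09
G1 X6.83 Y10.73
G1 X3.60 Y10.16
G1 X1.49 Y7.64
G1 X1.49 Y4.36
G1 X3.60 Y1.84
G1 X6.83 Y1.27
G1 X9.68 Y2.91
G1 X10.80 Y6.00
; layer 2
G0 Z4.40
G0 X9.60 Y6.00
G1 X8.76 Y8.32
G1 X6.62 Y9.55
G1 X4.20 Y9.12
G1 X2.62 Y7.23
G1 X2.62 Y4.77
G1 X4.20 Y2.88
G1 X6.62 Y2.45
G1 X8.76 Y3.68
G1 X9.60 Y6.00
; layer 3
G0 Z6.60
G0 X8.40 Y6.00
G1 X7.84 Y7.54
G1 X6.42 Y8.36
G1 X4.80 Y8.08
G1 X3.74 Y6.82
G1 X3.74 Y5.18
G1 X4.80 Y3.92
G1 X6.42 Y3.64
G1 X7.84 Y4.46
G1 X8.40 Y6.00
; layer 4
G0 Z8.80
G0 X7.20 Y6.00
G1 X6.92 Y6.77
G1 X6.21 Y7.18
G1 X5.40 Y7.04
G1 X4.87 Y6.41
G1 X4.87 Y5.59
G1 X5.40 Y4.96
G1 X6.21 Y4.82
G1 X6.92 Y5.23
G1 X7.20 Y6.00
M2 ; end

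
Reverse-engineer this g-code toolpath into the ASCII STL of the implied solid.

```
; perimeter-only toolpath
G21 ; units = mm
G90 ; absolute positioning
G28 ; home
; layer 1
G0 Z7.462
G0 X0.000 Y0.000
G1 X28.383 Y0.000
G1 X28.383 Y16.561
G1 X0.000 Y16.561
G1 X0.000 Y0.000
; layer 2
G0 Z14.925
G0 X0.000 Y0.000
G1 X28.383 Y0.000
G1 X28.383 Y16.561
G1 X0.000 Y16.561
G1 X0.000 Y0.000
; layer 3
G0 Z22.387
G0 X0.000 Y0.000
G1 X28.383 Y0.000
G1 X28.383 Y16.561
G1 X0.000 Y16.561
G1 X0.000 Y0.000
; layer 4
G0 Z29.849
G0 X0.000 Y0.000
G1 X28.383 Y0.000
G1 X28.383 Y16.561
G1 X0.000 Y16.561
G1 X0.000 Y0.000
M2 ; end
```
solid part
  facet normal 0.0000 0.0000 -1.0000
    outer loop
      vertex 28.383 16.561 0.000
      vertex 28.383 0.000 0.000
      vertex 0.000 0.000 0.000
    endloop
  endfacet
  facet normal 0.0000 0.0000 -1.0000
    outer loop
      vertex 0.000 16.561 0.000
      vertex 28.383 16.561 0.000
      vertex 0.000 0.000 0.000
    endloop
  endfacet
  facet normal 0.0000 0.0000 1.0000
    outer loop
      vertex 0.000 0.000 29.849
      vertex 28.383 0.000 29.849
      vertex 28.383 16.561 29.849
    endloop
  endfacet
  facet normal 0.0000 0.0000 1.0000
    outer loop
      vertex 0.000 0.000 29.849
      vertex 28.383 16.561 29.849
      vertex 0.000 16.561 29.849
    endloop
  endfacet
  facet normal 0.0000 -1.0000 0.0000
    outer loop
      vertex 0.000 0.000 0.000
      vertex 28.383 0.000 0.000
      vertex 28.383 0.000 29.849
    endloop
  endfacet
  facet normal 0.0000 -1.0000 0.0000
    outer loop
      vertex 0.000 0.000 0.000
      vertex 28.383 0.000 29.849
      vertex 0.000 0.000 29.849
    endloop
  endfacet
  facet normal 0.0000 1.0000 0.0000
    outer loop
      vertex 28.383 16.561 29.849
      vertex 28.383 16.561 0.000
      vertex 0.000 16.561 0.000
    endloop
  endfacet
  facet normal 0.0000 1.0000 0.0000
    outer loop
      vertex 0.000 16.561 29.849
      vertex 28.383 16.561 29.849
      vertex 0.000 16.561 0.000
    endloop
  endfacet
  facet normal -1.0000 0.0000 0.0000
    outer loop
      vertex 0.000 16.561 29.849
      vertex 0.000 16.561 0.000
      vertex 0.000 0.000 0.000
    endloop
  endfacet
  facet normal -1.0000 0.0000 0.0000
    outer loop
      vertex 0.000 0.000 29.849
      vertex 0.000 16.561 29.849
      vertex 0.000 0.000 0.000
    endloop
  endfacet
  facet normal 1.0000 0.0000 0.0000
    outer loop
      vertex 28.383 0.000 0.000
      vertex 28.383 16.561 0.000
      vertex 28.383 16.561 29.849
    endloop
  endfacet
  facet normal 1.0000 0.0000 0.0000
    outer loop
      vertex 28.383 0.000 0.000
      vertex 28.383 16.561 29.849
      vertex 28.383 0.000 29.849
    endloop
  endfacet
endsolid part

The G0 Z moves step by Δz≈7.462 mm. Every layer's G1 loop is the same polygon, so the solid is a straight extrusion of it from z=0 to z≈29.8. Closing with flat bottom and top caps and triangulating gives 12 facets — a rectangular box, roughly 28.4 × 16.6 mm footprint and 29.8 mm tall.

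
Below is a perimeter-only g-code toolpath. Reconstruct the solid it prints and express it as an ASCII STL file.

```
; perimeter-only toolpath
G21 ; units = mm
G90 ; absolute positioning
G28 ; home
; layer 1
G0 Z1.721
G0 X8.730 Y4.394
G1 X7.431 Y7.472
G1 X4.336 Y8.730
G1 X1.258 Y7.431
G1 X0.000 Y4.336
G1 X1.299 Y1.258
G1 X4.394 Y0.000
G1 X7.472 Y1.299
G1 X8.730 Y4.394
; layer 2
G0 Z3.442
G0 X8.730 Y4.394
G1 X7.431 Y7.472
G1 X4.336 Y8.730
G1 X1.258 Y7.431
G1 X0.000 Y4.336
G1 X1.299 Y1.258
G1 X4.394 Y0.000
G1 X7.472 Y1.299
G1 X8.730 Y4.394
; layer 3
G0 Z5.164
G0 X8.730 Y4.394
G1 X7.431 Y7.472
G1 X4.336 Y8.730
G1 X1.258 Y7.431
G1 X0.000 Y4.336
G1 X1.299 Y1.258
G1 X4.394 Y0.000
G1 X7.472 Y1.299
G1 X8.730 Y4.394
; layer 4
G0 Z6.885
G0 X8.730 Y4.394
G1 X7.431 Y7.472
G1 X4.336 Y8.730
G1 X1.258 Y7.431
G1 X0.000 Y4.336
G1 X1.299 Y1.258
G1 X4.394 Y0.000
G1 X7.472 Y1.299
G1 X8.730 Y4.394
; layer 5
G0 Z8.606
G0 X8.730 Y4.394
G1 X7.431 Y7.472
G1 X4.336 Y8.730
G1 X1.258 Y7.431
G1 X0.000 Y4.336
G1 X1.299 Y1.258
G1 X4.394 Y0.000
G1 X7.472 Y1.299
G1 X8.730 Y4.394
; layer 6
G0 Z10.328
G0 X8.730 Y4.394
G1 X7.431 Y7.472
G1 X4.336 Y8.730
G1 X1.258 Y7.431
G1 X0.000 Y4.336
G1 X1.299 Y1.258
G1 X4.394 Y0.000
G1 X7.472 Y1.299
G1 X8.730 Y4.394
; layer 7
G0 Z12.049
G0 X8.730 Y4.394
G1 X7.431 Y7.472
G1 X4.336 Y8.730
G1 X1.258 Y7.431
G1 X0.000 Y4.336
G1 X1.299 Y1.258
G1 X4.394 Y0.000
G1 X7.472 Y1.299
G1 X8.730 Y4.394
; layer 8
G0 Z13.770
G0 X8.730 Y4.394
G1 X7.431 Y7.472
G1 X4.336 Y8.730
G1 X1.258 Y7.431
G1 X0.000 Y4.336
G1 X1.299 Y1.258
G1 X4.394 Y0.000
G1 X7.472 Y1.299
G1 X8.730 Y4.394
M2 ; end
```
solid part
  facet normal 0.0000 0.0000 -1.0000
    outer loop
      vertex 4.336 8.730 0.000
      vertex 7.431 7.472 0.000
      vertex 8.730 4.394 0.000
    endloop
  endfacet
  facet normal 0.0000 0.0000 -1.0000
    outer loop
      vertex 1.258 7.431 0.000
      vertex 4.336 8.730 0.000
      vertex 8.730 4.394 0.000
    endloop
  endfacet
  facet normal 0.0000 0.0000 -1.0000
    outer loop
      vertex 0.000 4.336 0.000
      vertex 1.258 7.431 0.000
      vertex 8.730 4.394 0.000
    endloop
  endfacet
  facet normal 0.0000 0.0000 -1.0000
    outer loop
      vertex 1.299 1.258 0.000
      vertex 0.000 4.336 0.000
      vertex 8.730 4.394 0.000
    endloop
  endfacet
  facet normal 0.0000 0.0000 -1.0000
    outer loop
      vertex 4.394 0.000 0.000
      vertex 1.299 1.258 0.000
      vertex 8.730 4.394 0.000
    endloop
  endfacet
  facet normal 0.0000 0.0000 -1.0000
    outer loop
      vertex 7.472 1.299 0.000
      vertex 4.394 0.000 0.000
      vertex 8.730 4.394 0.000
    endloop
  endfacet
  facet normal 0.0000 0.0000 1.0000
    outer loop
      vertex 8.730 4.394 13.770
      vertex 7.431 7.472 13.770
      vertex 4.336 8.730 13.770
    endloop
  endfacet
  facet normal 0.0000 0.0000 1.0000
    outer loop
      vertex 8.730 4.394 13.770
      vertex 4.336 8.730 13.770
      vertex 1.258 7.431 13.770
    endloop
  endfacet
  facet normal 0.0000 0.0000 1.0000
    outer loop
      vertex 8.730 4.394 13.770
      vertex 1.258 7.431 13.770
      vertex 0.000 4.336 13.770
    endloop
  endfacet
  facet normal 0.0000 0.0000 1.0000
    outer loop
      vertex 8.730 4.394 13.770
      vertex 0.000 4.336 13.770
      vertex 1.299 1.258 13.770
    endloop
  endfacet
  facet normal 0.0000 0.0000 1.0000
    outer loop
      vertex 8.730 4.394 13.770
      vertex 1.299 1.258 13.770
      vertex 4.394 0.000 13.770
    endloop
  endfacet
  facet normal 0.0000 0.0000 1.0000
    outer loop
      vertex 8.730 4.394 13.770
      vertex 4.394 0.000 13.770
      vertex 7.472 1.299 13.770
    endloop
  endfacet
  facet normal 0.9213 0.3888 0.0000
    outer loop
      vertex 8.730 4.394 0.000
      vertex 7.431 7.472 0.000
      vertex 7.431 7.472 13.770
    endloop
  endfacet
  facet normal 0.9213 0.3888 0.0000
    outer loop
      vertex 8.730 4.394 0.000
      vertex 7.431 7.472 13.770
      vertex 8.730 4.394 13.770
    endloop
  endfacet
  facet normal 0.3765 0.9264 0.0000
    outer loop
      vertex 7.431 7.472 0.000
      vertex 4.336 8.730 0.000
      vertex 4.336 8.730 13.770
    endloop
  endfacet
  facet normal 0.3765 0.9264 0.0000
    outer loop
      vertex 7.431 7.472 0.000
      vertex 4.336 8.730 13.770
      vertex 7.431 7.472 13.770
    endloop
  endfacet
  facet normal -0.3888 0.9213 0.0000
    outer loop
      vertex 4.336 8.730 0.000
      vertex 1.258 7.431 0.000
      vertex 1.258 7.431 13.770
    endloop
  endfacet
  facet normal -0.3888 0.9213 0.0000
    outer loop
      vertex 4.336 8.730 0.000
      vertex 1.258 7.431 13.770
      vertex 4.336 8.730 13.770
    endloop
  endfacet
  facet normal -0.9264 0.3765 0.0000
    outer loop
      vertex 1.258 7.431 0.000
      vertex 0.000 4.336 0.000
      vertex 0.000 4.336 13.770
    endloop
  endfacet
  facet normal -0.9264 0.3765 0.0000
    outer loop
      vertex 1.258 7.431 0.000
      vertex 0.000 4.336 13.770
      vertex 1.258 7.431 13.770
    endloop
  endfacet
  facet normal -0.9213 -0.3888 0.0000
    outer loop
      vertex 0.000 4.336 0.000
      vertex 1.299 1.258 0.000
      vertex 1.299 1.258 13.770
    endloop
  endfacet
  facet normal -0.9213 -0.3888 0.0000
    outer loop
      vertex 0.000 4.336 0.000
      vertex 1.299 1.258 13.770
      vertex 0.000 4.336 13.770
    endloop
  endfacet
  facet normal -0.3765 -0.9264 0.0000
    outer loop
      vertex 1.299 1.258 0.000
      vertex 4.394 0.000 0.000
      vertex 4.394 0.000 13.770
    endloop
  endfacet
  facet normal -0.3765 -0.9264 0.0000
    outer loop
      vertex 1.299 1.258 0.000
      vertex 4.394 0.000 13.770
      vertex 1.299 1.258 13.770
    endloop
  endfacet
  facet normal 0.3888 -0.9213 0.0000
    outer loop
      vertex 4.394 0.000 0.000
      vertex 7.472 1.299 0.000
      vertex 7.472 1.299 13.770
    endloop
  endfacet
  facet normal 0.3888 -0.9213 0.0000
    outer loop
      vertex 4.394 0.000 0.000
      vertex 7.472 1.299 13.770
      vertex 4.394 0.000 13.770
    endloop
  endfacet
  facet normal 0.9264 -0.3765 0.0000
    outer loop
      vertex 7.472 1.299 0.000
      vertex 8.730 4.394 0.000
      vertex 8.730 4.394 13.770
    endloop
  endfacet
  facet normal 0.9264 -0.3765 0.0000
    outer loop
      vertex 7.472 1.299 0.000
      vertex 8.730 4.394 13.770
      vertex 7.472 1.299 13.770
    endloop
  endfacet
endsolid part

The G0 Z moves step by Δz≈1.721 mm. Every layer's G1 loop is the same polygon, so the solid is a straight extrusion of it from z=0 to z≈13.8. Closing with flat bottom and top caps and triangulating gives 28 facets — a regular 8-sided prism (a cylinder approximated with 8 flat sides), circumscribed radius ≈ 4.37 mm, height ≈ 13.8 mm.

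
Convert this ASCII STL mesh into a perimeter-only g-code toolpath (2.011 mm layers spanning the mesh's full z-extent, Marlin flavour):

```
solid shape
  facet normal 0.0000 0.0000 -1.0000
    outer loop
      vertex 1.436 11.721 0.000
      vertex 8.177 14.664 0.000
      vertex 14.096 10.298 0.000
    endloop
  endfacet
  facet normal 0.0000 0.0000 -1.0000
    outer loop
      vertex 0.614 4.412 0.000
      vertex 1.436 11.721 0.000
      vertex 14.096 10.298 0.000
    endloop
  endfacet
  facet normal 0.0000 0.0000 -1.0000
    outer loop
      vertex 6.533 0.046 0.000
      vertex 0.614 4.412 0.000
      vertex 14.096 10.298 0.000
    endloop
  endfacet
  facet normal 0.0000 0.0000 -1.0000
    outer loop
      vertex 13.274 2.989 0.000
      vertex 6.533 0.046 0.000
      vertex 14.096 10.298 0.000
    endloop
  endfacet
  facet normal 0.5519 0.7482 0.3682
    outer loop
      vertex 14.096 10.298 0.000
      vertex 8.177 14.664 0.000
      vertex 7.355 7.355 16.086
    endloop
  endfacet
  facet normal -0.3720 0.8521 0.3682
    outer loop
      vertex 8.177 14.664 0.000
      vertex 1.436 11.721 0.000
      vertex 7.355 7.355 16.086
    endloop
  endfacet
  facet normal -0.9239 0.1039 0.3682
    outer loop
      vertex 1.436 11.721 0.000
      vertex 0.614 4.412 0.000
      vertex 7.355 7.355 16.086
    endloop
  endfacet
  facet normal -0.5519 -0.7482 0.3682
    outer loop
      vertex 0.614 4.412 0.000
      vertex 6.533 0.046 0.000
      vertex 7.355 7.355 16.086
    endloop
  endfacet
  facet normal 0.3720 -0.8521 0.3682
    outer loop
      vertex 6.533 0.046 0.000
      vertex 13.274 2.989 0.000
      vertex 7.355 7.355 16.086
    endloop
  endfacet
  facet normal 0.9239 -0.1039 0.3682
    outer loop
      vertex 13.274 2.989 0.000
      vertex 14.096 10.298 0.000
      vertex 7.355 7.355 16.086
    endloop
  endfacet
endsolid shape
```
; perimeter-only toolpath
G21 ; units = mm
G90 ; absolute positioning
G28 ; home
; layer 1
G0 Z2.011
G0 X13.253 Y9.930
G1 X8.074 Y13.750
G1 X2.176 Y11.175
G1 X1.457 Y4.780
G1 X6.636 Y0.960
G1 X12.534 Y3.535
G1 X13.253 Y9.930
; layer 2
G0 Z4.021
G0 X12.411 Y9.562
G1 X7.971 Y12.837
G1 X2.916 Y10.630
G1 X2.299 Y5.148
G1 X6.739 Y1.873
G1 X11.794 Y4.080
G1 X12.411 Y9.562
; layer 3
G0 Z6.032
G0 X11.568 Y9.194
G1 X7.869 Y11.923
G1 X3.656 Y10.084
G1 X3.142 Y5.516
G1 X6.841 Y2.787
G1 X11.054 Y4.626
G1 X11.568 Y9.194
; layer 4
G0 Z8.043
G0 X10.726 Y8.826
G1 X7.766 Y11.009
G1 X4.396 Y9.538
G1 X3.985 Y5.883
G1 X6.944 Y3.701
G1 X10.314 Y5.172
G1 X10.726 Y8.826
; layer 5
G0 Z10.054
G0 X9.883 Y8.459
G1 X7.663 Y10.096
G1 X5.135 Y8.992
G1 X4.827 Y6.251
G1 X7.047 Y4.614
G1 X9.575 Y5.718
G1 X9.883 Y8.459
; layer 6
G0 Z12.064
G0 X9.040 Y8.091
G1 X7.561 Y9.182
G1 X5.875 Y8.447
G1 X5.670 Y6.619
G1 X7.150 Y5.528
G1 X8.835 Y6.264
G1 X9.040 Y8.091
; layer 7
G0 Z14.075
G0 X8.198 Y7.723
G1 X7.458 Y8.269
G1 X6.615 Y7.901
G1 X6.512 Y6.987
G1 X7.252 Y6.441
G1 X8.095 Y6.809
G1 X8.198 Y7.723
M2 ; end

The solid is a regular 6-sided pyramid, base circumscribed radius ≈ 7.36 mm, apex at z ≈ 16.1 mm. Slicing at Δz = 2.011 mm — 8 equal slices spanning the solid's height, so layer i sits at z = i·h/8 — gives 7 non-empty perimeters. Each is a 6-segment closed polygon; G0 lifts to the layer z and rapids to the start vertex, then G1 traces the edges. The cross-section shrinks linearly with z (the slice at the apex is degenerate and omitted).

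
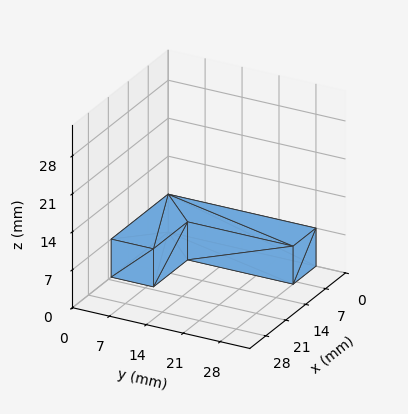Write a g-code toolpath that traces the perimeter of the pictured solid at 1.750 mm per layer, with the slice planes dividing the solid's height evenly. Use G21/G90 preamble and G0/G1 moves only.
Reading the render: the shape is an L-shaped prism: outer 20 × 28 mm, arm thicknesses ≈ 8 mm (horizontal) and 8 mm (vertical), extruded 7 mm in z (dimensions read to the nearest mm from the axis ticks). For the g-code, the solid's height is divided into equal slices at the stated Δz and each level perimeter traced with G1 moves after a G0 lift.

; perimeter-only toolpath
G21 ; units = mm
G90 ; absolute positioning
G28 ; home
; layer 1
G0 Z1.750
G0 X0.000 Y0.000
G1 X20.000 Y0.000
G1 X20.000 Y8.000
G1 X8.000 Y8.000
G1 X8.000 Y28.000
G1 X0.000 Y28.000
G1 X0.000 Y0.000
; layer 2
G0 Z3.500
G0 X0.000 Y0.000
G1 X20.000 Y0.000
G1 X20.000 Y8.000
G1 X8.000 Y8.000
G1 X8.000 Y28.000
G1 X0.000 Y28.000
G1 X0.000 Y0.000
; layer 3
G0 Z5.250
G0 X0.000 Y0.000
G1 X20.000 Y0.000
G1 X20.000 Y8.000
G1 X8.000 Y8.000
G1 X8.000 Y28.000
G1 X0.000 Y28.000
G1 X0.000 Y0.000
; layer 4
G0 Z7.000
G0 X0.000 Y0.000
G1 X20.000 Y0.000
G1 X20.000 Y8.000
G1 X8.000 Y8.000
G1 X8.000 Y28.000
G1 X0.000 Y28.000
G1 X0.000 Y0.000
M2 ; end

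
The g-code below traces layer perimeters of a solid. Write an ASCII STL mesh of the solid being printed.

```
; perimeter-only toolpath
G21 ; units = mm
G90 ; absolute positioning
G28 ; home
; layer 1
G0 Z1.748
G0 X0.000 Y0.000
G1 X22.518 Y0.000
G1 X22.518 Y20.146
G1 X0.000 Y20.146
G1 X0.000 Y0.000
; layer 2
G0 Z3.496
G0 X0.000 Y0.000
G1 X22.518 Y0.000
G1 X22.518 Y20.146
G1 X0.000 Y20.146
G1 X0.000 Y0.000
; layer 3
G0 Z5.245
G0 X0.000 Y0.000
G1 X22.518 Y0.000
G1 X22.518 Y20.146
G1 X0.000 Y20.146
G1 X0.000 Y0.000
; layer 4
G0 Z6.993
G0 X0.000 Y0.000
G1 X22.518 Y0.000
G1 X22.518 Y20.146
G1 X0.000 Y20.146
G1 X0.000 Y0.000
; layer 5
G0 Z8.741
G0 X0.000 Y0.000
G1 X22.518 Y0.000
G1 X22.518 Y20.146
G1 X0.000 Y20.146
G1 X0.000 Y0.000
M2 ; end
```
solid part
  facet normal 0.0000 0.0000 -1.0000
    outer loop
      vertex 22.518 20.146 0.000
      vertex 22.518 0.000 0.000
      vertex 0.000 0.000 0.000
    endloop
  endfacet
  facet normal 0.0000 0.0000 -1.0000
    outer loop
      vertex 0.000 20.146 0.000
      vertex 22.518 20.146 0.000
      vertex 0.000 0.000 0.000
    endloop
  endfacet
  facet normal 0.0000 0.0000 1.0000
    outer loop
      vertex 0.000 0.000 8.741
      vertex 22.518 0.000 8.741
      vertex 22.518 20.146 8.741
    endloop
  endfacet
  facet normal 0.0000 0.0000 1.0000
    outer loop
      vertex 0.000 0.000 8.741
      vertex 22.518 20.146 8.741
      vertex 0.000 20.146 8.741
    endloop
  endfacet
  facet normal 0.0000 -1.0000 0.0000
    outer loop
      vertex 0.000 0.000 0.000
      vertex 22.518 0.000 0.000
      vertex 22.518 0.000 8.741
    endloop
  endfacet
  facet normal 0.0000 -1.0000 0.0000
    outer loop
      vertex 0.000 0.000 0.000
      vertex 22.518 0.000 8.741
      vertex 0.000 0.000 8.741
    endloop
  endfacet
  facet normal 0.0000 1.0000 0.0000
    outer loop
      vertex 22.518 20.146 8.741
      vertex 22.518 20.146 0.000
      vertex 0.000 20.146 0.000
    endloop
  endfacet
  facet normal 0.0000 1.0000 0.0000
    outer loop
      vertex 0.000 20.146 8.741
      vertex 22.518 20.146 8.741
      vertex 0.000 20.146 0.000
    endloop
  endfacet
  facet normal -1.0000 0.0000 0.0000
    outer loop
      vertex 0.000 20.146 8.741
      vertex 0.000 20.146 0.000
      vertex 0.000 0.000 0.000
    endloop
  endfacet
  facet normal -1.0000 0.0000 0.0000
    outer loop
      vertex 0.000 0.000 8.741
      vertex 0.000 20.146 8.741
      vertex 0.000 0.000 0.000
    endloop
  endfacet
  facet normal 1.0000 0.0000 0.0000
    outer loop
      vertex 22.518 0.000 0.000
      vertex 22.518 20.146 0.000
      vertex 22.518 20.146 8.741
    endloop
  endfacet
  facet normal 1.0000 0.0000 0.0000
    outer loop
      vertex 22.518 0.000 0.000
      vertex 22.518 20.146 8.741
      vertex 22.518 0.000 8.741
    endloop
  endfacet
endsolid part

The G0 Z moves step by Δz≈1.748 mm. Every layer's G1 loop is the same polygon, so the solid is a straight extrusion of it from z=0 to z≈8.74. Closing with flat bottom and top caps and triangulating gives 12 facets — a rectangular box, roughly 22.5 × 20.1 mm footprint and 8.74 mm tall.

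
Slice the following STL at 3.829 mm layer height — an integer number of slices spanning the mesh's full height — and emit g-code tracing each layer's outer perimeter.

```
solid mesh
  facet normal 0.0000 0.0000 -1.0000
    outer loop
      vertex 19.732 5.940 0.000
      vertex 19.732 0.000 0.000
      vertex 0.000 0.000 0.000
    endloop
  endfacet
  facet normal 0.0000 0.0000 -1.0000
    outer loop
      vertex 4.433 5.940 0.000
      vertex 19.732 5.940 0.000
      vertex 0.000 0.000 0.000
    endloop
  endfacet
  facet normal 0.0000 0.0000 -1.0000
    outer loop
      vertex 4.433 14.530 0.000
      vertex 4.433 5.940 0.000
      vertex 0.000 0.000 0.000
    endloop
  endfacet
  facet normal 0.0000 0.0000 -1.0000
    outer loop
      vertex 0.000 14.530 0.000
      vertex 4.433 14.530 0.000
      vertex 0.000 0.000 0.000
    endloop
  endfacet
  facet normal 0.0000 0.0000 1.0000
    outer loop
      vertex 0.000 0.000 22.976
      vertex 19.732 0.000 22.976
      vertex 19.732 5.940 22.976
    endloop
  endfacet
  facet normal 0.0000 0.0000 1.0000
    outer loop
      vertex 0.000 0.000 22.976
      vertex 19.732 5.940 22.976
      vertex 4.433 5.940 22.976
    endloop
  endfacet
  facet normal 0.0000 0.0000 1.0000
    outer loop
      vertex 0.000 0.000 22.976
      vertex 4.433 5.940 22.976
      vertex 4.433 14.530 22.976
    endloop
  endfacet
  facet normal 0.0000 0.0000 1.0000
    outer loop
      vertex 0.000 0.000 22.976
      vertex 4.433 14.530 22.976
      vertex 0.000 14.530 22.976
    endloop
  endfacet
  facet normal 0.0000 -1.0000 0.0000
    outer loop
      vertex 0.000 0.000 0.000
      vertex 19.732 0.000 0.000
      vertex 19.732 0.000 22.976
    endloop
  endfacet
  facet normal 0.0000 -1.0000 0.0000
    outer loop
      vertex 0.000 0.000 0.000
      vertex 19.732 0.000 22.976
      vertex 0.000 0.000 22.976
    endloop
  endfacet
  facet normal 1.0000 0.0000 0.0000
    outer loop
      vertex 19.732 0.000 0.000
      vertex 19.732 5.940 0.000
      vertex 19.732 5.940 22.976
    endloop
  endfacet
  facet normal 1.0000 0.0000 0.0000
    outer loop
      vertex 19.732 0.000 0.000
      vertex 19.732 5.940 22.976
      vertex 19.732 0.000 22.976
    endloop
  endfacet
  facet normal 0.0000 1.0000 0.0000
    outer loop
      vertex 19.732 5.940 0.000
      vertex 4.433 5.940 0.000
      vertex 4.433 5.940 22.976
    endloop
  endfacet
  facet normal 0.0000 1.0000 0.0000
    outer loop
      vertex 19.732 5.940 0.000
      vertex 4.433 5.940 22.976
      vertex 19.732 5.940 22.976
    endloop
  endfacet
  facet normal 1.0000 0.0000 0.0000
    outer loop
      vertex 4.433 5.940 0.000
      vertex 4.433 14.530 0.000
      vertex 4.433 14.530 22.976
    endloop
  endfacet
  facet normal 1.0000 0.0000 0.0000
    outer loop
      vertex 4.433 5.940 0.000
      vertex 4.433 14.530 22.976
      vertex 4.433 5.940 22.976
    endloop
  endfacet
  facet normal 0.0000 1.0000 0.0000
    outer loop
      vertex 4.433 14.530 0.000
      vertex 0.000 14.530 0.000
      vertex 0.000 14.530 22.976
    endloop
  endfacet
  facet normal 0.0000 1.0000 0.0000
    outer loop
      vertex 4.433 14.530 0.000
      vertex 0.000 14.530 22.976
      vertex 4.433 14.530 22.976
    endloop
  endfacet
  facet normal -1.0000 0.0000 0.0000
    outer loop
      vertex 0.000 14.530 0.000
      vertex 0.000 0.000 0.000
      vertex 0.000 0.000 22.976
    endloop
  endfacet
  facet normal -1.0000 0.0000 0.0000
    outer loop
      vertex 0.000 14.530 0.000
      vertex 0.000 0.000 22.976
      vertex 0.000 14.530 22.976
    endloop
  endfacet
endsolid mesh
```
; perimeter-only toolpath
G21 ; units = mm
G90 ; absolute positioning
G28 ; home
; layer 1
G0 Z3.829
G0 X0.000 Y0.000
G1 X19.732 Y0.000
G1 X19.732 Y5.940
G1 X4.433 Y5.940
G1 X4.433 Y14.530
G1 X0.000 Y14.530
G1 X0.000 Y0.000
; layer 2
G0 Z7.659
G0 X0.000 Y0.000
G1 X19.732 Y0.000
G1 X19.732 Y5.940
G1 X4.433 Y5.940
G1 X4.433 Y14.530
G1 X0.000 Y14.530
G1 X0.000 Y0.000
; layer 3
G0 Z11.488
G0 X0.000 Y0.000
G1 X19.732 Y0.000
G1 X19.732 Y5.940
G1 X4.433 Y5.940
G1 X4.433 Y14.530
G1 X0.000 Y14.530
G1 X0.000 Y0.000
; layer 4
G0 Z15.317
G0 X0.000 Y0.000
G1 X19.732 Y0.000
G1 X19.732 Y5.940
G1 X4.433 Y5.940
G1 X4.433 Y14.530
G1 X0.000 Y14.530
G1 X0.000 Y0.000
; layer 5
G0 Z19.147
G0 X0.000 Y0.000
G1 X19.732 Y0.000
G1 X19.732 Y5.940
G1 X4.433 Y5.940
G1 X4.433 Y14.530
G1 X0.000 Y14.530
G1 X0.000 Y0.000
; layer 6
G0 Z22.976
G0 X0.000 Y0.000
G1 X19.732 Y0.000
G1 X19.732 Y5.940
G1 X4.433 Y5.940
G1 X4.433 Y14.530
G1 X0.000 Y14.530
G1 X0.000 Y0.000
M2 ; end

The solid is an L-shaped prism: outer 19.7 × 14.5 mm, arm thicknesses ≈ 5.94 mm (horizontal) and 4.43 mm (vertical), extruded 23 mm in z. Slicing at Δz = 3.829 mm — 6 equal slices spanning the solid's height, so layer i sits at z = i·h/6 — gives 6 non-empty perimeters. Each is a 6-segment closed polygon; G0 lifts to the layer z and rapids to the start vertex, then G1 traces the edges.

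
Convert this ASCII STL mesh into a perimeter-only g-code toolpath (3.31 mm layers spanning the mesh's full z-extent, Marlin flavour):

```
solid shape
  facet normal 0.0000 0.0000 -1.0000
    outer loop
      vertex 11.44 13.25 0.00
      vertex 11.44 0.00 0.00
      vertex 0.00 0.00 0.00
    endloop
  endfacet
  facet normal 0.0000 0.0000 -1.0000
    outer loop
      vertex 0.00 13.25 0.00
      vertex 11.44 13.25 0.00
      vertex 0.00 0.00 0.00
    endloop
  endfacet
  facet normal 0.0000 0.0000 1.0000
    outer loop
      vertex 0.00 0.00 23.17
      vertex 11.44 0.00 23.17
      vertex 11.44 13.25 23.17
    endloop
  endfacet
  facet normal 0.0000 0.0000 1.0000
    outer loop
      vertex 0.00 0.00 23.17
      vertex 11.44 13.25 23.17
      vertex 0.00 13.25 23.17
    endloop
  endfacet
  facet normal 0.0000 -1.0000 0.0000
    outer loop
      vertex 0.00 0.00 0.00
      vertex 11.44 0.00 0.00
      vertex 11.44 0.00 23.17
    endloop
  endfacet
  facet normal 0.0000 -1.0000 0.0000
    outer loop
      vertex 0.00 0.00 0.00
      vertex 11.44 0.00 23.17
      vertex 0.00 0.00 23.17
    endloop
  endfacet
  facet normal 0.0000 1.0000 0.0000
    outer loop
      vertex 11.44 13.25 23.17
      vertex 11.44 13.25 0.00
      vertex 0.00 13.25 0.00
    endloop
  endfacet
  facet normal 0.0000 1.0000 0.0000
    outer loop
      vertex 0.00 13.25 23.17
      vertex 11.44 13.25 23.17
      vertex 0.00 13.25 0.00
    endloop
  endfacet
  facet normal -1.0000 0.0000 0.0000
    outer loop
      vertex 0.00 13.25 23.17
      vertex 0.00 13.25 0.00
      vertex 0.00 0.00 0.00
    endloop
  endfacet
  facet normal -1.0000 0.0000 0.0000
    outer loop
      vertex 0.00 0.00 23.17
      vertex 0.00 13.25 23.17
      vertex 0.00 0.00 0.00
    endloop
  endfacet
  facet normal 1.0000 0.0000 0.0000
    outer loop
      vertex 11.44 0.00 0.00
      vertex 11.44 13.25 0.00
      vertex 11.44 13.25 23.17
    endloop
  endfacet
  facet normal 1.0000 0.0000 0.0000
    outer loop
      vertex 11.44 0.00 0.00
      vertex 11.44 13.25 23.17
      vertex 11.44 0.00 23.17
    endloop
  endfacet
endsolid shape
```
; perimeter-only toolpath
G21 ; units = mm
G90 ; absolute positioning
G28 ; home
; layer 1
G0 Z3.31
G0 X0.00 Y0.00
G1 X11.44 Y0.00
G1 X11.44 Y13.25
G1 X0.00 Y13.25
G1 X0.00 Y0.00
; layer 2
G0 Z6.62
G0 X0.00 Y0.00
G1 X11.44 Y0.00
G1 X11.44 Y13.25
G1 X0.00 Y13.25
G1 X0.00 Y0.00
; layer 3
G0 Z9.93
G0 X0.00 Y0.00
G1 X11.44 Y0.00
G1 X11.44 Y13.25
G1 X0.00 Y13.25
G1 X0.00 Y0.00
; layer 4
G0 Z13.24
G0 X0.00 Y0.00
G1 X11.44 Y0.00
G1 X11.44 Y13.25
G1 X0.00 Y13.25
G1 X0.00 Y0.00
; layer 5
G0 Z16.55
G0 X0.00 Y0.00
G1 X11.44 Y0.00
G1 X11.44 Y13.25
G1 X0.00 Y13.25
G1 X0.00 Y0.00
; layer 6
G0 Z19.86
G0 X0.00 Y0.00
G1 X11.44 Y0.00
G1 X11.44 Y13.25
G1 X0.00 Y13.25
G1 X0.00 Y0.00
; layer 7
G0 Z23.17
G0 X0.00 Y0.00
G1 X11.44 Y0.00
G1 X11.44 Y13.25
G1 X0.00 Y13.25
G1 X0.00 Y0.00
M2 ; end

The solid is a rectangular box, roughly 11.4 × 13.2 mm footprint and 23.2 mm tall. Slicing at Δz = 3.31 mm — 7 equal slices spanning the solid's height, so layer i sits at z = i·h/7 — gives 7 non-empty perimeters. Each is a 4-segment closed polygon; G0 lifts to the layer z and rapids to the start vertex, then G1 traces the edges.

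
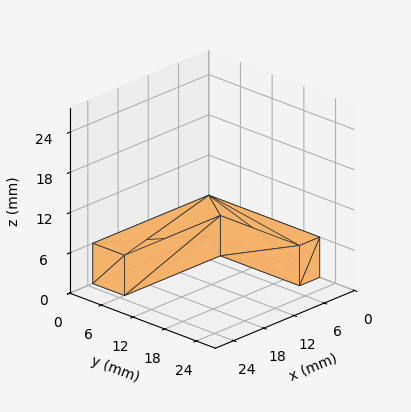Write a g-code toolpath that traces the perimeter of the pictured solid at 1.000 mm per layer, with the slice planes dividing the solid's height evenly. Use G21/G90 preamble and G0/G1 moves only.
Reading the render: the shape is an L-shaped prism: outer 23 × 21 mm, arm thicknesses ≈ 6 mm (horizontal) and 4 mm (vertical), extruded 6 mm in z (dimensions read to the nearest mm from the axis ticks). For the g-code, the solid's height is divided into equal slices at the stated Δz and each level perimeter traced with G1 moves after a G0 lift.

; perimeter-only toolpath
G21 ; units = mm
G90 ; absolute positioning
G28 ; home
; layer 1
G0 Z1.000
G0 X0.000 Y0.000
G1 X23.000 Y0.000
G1 X23.000 Y6.000
G1 X4.000 Y6.000
G1 X4.000 Y21.000
G1 X0.000 Y21.000
G1 X0.000 Y0.000
; layer 2
G0 Z2.000
G0 X0.000 Y0.000
G1 X23.000 Y0.000
G1 X23.000 Y6.000
G1 X4.000 Y6.000
G1 X4.000 Y21.000
G1 X0.000 Y21.000
G1 X0.000 Y0.000
; layer 3
G0 Z3.000
G0 X0.000 Y0.000
G1 X23.000 Y0.000
G1 X23.000 Y6.000
G1 X4.000 Y6.000
G1 X4.000 Y21.000
G1 X0.000 Y21.000
G1 X0.000 Y0.000
; layer 4
G0 Z4.000
G0 X0.000 Y0.000
G1 X23.000 Y0.000
G1 X23.000 Y6.000
G1 X4.000 Y6.000
G1 X4.000 Y21.000
G1 X0.000 Y21.000
G1 X0.000 Y0.000
; layer 5
G0 Z5.000
G0 X0.000 Y0.000
G1 X23.000 Y0.000
G1 X23.000 Y6.000
G1 X4.000 Y6.000
G1 X4.000 Y21.000
G1 X0.000 Y21.000
G1 X0.000 Y0.000
; layer 6
G0 Z6.000
G0 X0.000 Y0.000
G1 X23.000 Y0.000
G1 X23.000 Y6.000
G1 X4.000 Y6.000
G1 X4.000 Y21.000
G1 X0.000 Y21.000
G1 X0.000 Y0.000
M2 ; end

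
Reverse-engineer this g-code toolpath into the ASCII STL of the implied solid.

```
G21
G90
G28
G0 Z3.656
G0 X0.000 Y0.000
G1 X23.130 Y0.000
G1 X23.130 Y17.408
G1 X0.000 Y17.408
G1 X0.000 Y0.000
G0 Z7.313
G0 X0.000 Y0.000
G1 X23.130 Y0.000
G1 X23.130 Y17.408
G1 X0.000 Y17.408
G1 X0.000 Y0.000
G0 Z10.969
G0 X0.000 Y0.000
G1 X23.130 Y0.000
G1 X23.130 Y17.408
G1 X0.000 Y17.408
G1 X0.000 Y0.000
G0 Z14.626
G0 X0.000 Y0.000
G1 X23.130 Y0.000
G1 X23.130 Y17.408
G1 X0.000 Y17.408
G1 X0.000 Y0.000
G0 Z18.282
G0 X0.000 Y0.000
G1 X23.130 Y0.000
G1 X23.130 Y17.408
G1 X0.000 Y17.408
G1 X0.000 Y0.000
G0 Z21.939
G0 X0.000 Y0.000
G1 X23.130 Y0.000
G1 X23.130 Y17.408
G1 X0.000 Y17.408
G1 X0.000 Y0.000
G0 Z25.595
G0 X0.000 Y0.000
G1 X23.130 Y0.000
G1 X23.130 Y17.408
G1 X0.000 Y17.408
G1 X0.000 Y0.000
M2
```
solid part
  facet normal 0.0000 0.0000 -1.0000
    outer loop
      vertex 23.130 17.408 0.000
      vertex 23.130 0.000 0.000
      vertex 0.000 0.000 0.000
    endloop
  endfacet
  facet normal 0.0000 0.0000 -1.0000
    outer loop
      vertex 0.000 17.408 0.000
      vertex 23.130 17.408 0.000
      vertex 0.000 0.000 0.000
    endloop
  endfacet
  facet normal 0.0000 0.0000 1.0000
    outer loop
      vertex 0.000 0.000 25.595
      vertex 23.130 0.000 25.595
      vertex 23.130 17.408 25.595
    endloop
  endfacet
  facet normal 0.0000 0.0000 1.0000
    outer loop
      vertex 0.000 0.000 25.595
      vertex 23.130 17.408 25.595
      vertex 0.000 17.408 25.595
    endloop
  endfacet
  facet normal 0.0000 -1.0000 0.0000
    outer loop
      vertex 0.000 0.000 0.000
      vertex 23.130 0.000 0.000
      vertex 23.130 0.000 25.595
    endloop
  endfacet
  facet normal 0.0000 -1.0000 0.0000
    outer loop
      vertex 0.000 0.000 0.000
      vertex 23.130 0.000 25.595
      vertex 0.000 0.000 25.595
    endloop
  endfacet
  facet normal 0.0000 1.0000 0.0000
    outer loop
      vertex 23.130 17.408 25.595
      vertex 23.130 17.408 0.000
      vertex 0.000 17.408 0.000
    endloop
  endfacet
  facet normal 0.0000 1.0000 0.0000
    outer loop
      vertex 0.000 17.408 25.595
      vertex 23.130 17.408 25.595
      vertex 0.000 17.408 0.000
    endloop
  endfacet
  facet normal -1.0000 0.0000 0.0000
    outer loop
      vertex 0.000 17.408 25.595
      vertex 0.000 17.408 0.000
      vertex 0.000 0.000 0.000
    endloop
  endfacet
  facet normal -1.0000 0.0000 0.0000
    outer loop
      vertex 0.000 0.000 25.595
      vertex 0.000 17.408 25.595
      vertex 0.000 0.000 0.000
    endloop
  endfacet
  facet normal 1.0000 0.0000 0.0000
    outer loop
      vertex 23.130 0.000 0.000
      vertex 23.130 17.408 0.000
      vertex 23.130 17.408 25.595
    endloop
  endfacet
  facet normal 1.0000 0.0000 0.0000
    outer loop
      vertex 23.130 0.000 0.000
      vertex 23.130 17.408 25.595
      vertex 23.130 0.000 25.595
    endloop
  endfacet
endsolid part

The G0 Z moves step by Δz≈3.656 mm. Every layer's G1 loop is the same polygon, so the solid is a straight extrusion of it from z=0 to z≈25.6. Closing with flat bottom and top caps and triangulating gives 12 facets — a rectangular box, roughly 23.1 × 17.4 mm footprint and 25.6 mm tall.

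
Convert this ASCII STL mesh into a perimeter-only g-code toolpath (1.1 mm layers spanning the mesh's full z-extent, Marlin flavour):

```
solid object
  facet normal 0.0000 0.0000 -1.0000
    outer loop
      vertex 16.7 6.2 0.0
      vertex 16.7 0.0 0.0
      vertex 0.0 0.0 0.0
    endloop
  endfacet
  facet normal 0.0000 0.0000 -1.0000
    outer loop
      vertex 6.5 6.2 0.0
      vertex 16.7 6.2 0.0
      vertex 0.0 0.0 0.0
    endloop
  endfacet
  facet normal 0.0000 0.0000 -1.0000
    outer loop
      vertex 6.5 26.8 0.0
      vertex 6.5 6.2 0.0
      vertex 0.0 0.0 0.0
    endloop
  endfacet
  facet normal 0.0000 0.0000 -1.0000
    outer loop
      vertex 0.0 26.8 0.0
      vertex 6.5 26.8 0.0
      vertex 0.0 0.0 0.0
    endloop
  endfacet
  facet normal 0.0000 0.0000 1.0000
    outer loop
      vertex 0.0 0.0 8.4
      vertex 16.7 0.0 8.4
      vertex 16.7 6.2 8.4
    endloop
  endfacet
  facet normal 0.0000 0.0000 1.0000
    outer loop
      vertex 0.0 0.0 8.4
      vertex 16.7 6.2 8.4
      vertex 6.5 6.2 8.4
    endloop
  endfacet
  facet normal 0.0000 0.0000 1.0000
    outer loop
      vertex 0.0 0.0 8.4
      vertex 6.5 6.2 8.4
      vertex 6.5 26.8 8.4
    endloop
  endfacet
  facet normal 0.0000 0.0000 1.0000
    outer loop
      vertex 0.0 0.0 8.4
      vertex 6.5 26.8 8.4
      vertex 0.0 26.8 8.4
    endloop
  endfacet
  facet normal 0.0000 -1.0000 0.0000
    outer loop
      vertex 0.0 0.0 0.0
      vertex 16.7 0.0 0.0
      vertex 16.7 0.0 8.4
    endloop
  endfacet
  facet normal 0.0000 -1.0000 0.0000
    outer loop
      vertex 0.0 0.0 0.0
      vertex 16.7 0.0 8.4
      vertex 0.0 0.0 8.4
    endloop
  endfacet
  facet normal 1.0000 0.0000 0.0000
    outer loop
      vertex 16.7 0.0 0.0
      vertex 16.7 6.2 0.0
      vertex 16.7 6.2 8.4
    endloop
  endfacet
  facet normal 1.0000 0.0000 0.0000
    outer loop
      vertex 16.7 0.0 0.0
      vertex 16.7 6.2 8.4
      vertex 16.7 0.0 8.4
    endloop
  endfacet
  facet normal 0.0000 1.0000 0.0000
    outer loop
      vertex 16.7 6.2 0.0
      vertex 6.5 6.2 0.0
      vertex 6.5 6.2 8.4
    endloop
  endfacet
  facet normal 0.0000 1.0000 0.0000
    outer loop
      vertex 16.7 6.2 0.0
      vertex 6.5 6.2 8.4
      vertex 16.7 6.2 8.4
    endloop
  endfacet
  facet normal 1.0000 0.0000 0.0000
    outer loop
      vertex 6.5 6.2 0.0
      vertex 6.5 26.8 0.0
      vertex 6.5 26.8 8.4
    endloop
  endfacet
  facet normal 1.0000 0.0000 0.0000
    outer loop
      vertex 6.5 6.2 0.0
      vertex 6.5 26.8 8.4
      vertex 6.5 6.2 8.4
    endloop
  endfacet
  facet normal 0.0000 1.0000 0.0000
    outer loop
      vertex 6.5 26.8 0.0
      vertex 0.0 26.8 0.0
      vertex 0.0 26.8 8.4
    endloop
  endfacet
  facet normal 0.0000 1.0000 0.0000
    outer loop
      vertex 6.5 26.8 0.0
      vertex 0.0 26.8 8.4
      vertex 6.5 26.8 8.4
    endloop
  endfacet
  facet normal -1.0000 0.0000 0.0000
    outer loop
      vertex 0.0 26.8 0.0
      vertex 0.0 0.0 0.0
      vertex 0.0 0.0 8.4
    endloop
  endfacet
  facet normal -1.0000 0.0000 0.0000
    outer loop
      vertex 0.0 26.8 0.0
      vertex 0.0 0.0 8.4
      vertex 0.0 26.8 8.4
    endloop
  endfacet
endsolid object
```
; perimeter-only toolpath
G21 ; units = mm
G90 ; absolute positioning
G28 ; home
; layer 1
G0 Z1.1
G0 X0.0 Y0.0
G1 X16.7 Y0.0
G1 X16.7 Y6.2
G1 X6.5 Y6.2
G1 X6.5 Y26.8
G1 X0.0 Y26.8
G1 X0.0 Y0.0
; layer 2
G0 Z2.1
G0 X0.0 Y0.0
G1 X16.7 Y0.0
G1 X16.7 Y6.2
G1 X6.5 Y6.2
G1 X6.5 Y26.8
G1 X0.0 Y26.8
G1 X0.0 Y0.0
; layer 3
G0 Z3.2
G0 X0.0 Y0.0
G1 X16.7 Y0.0
G1 X16.7 Y6.2
G1 X6.5 Y6.2
G1 X6.5 Y26.8
G1 X0.0 Y26.8
G1 X0.0 Y0.0
; layer 4
G0 Z4.2
G0 X0.0 Y0.0
G1 X16.7 Y0.0
G1 X16.7 Y6.2
G1 X6.5 Y6.2
G1 X6.5 Y26.8
G1 X0.0 Y26.8
G1 X0.0 Y0.0
; layer 5
G0 Z5.2
G0 X0.0 Y0.0
G1 X16.7 Y0.0
G1 X16.7 Y6.2
G1 X6.5 Y6.2
G1 X6.5 Y26.8
G1 X0.0 Y26.8
G1 X0.0 Y0.0
; layer 6
G0 Z6.3
G0 X0.0 Y0.0
G1 X16.7 Y0.0
G1 X16.7 Y6.2
G1 X6.5 Y6.2
G1 X6.5 Y26.8
G1 X0.0 Y26.8
G1 X0.0 Y0.0
; layer 7
G0 Z7.4
G0 X0.0 Y0.0
G1 X16.7 Y0.0
G1 X16.7 Y6.2
G1 X6.5 Y6.2
G1 X6.5 Y26.8
G1 X0.0 Y26.8
G1 X0.0 Y0.0
; layer 8
G0 Z8.4
G0 X0.0 Y0.0
G1 X16.7 Y0.0
G1 X16.7 Y6.2
G1 X6.5 Y6.2
G1 X6.5 Y26.8
G1 X0.0 Y26.8
G1 X0.0 Y0.0
M2 ; end

The solid is an L-shaped prism: outer 16.7 × 26.8 mm, arm thicknesses ≈ 6.2 mm (horizontal) and 6.5 mm (vertical), extruded 8.4 mm in z. Slicing at Δz = 1.1 mm — 8 equal slices spanning the solid's height, so layer i sits at z = i·h/8 — gives 8 non-empty perimeters. Each is a 6-segment closed polygon; G0 lifts to the layer z and rapids to the start vertex, then G1 traces the edges.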